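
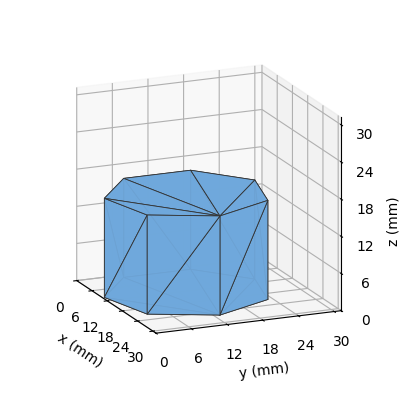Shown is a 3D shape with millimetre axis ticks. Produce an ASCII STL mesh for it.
Reading the render: the shape is a regular 7-sided prism (a cylinder approximated with 7 flat sides), circumscribed radius ≈ 13 mm, height ≈ 16 mm (dimensions read to the nearest mm from the axis ticks). For the STL, each face is triangulated and given an outward normal.

solid part
  facet normal 0.0000 0.0000 -1.0000
    outer loop
      vertex 10.11 25.67 0.00
      vertex 21.11 23.16 0.00
      vertex 26.00 13.00 0.00
    endloop
  endfacet
  facet normal 0.0000 0.0000 -1.0000
    outer loop
      vertex 1.29 18.64 0.00
      vertex 10.11 25.67 0.00
      vertex 26.00 13.00 0.00
    endloop
  endfacet
  facet normal 0.0000 0.0000 -1.0000
    outer loop
      vertex 1.29 7.36 0.00
      vertex 1.29 18.64 0.00
      vertex 26.00 13.00 0.00
    endloop
  endfacet
  facet normal 0.0000 0.0000 -1.0000
    outer loop
      vertex 10.11 0.33 0.00
      vertex 1.29 7.36 0.00
      vertex 26.00 13.00 0.00
    endloop
  endfacet
  facet normal 0.0000 0.0000 -1.0000
    outer loop
      vertex 21.11 2.84 0.00
      vertex 10.11 0.33 0.00
      vertex 26.00 13.00 0.00
    endloop
  endfacet
  facet normal 0.0000 0.0000 1.0000
    outer loop
      vertex 26.00 13.00 16.00
      vertex 21.11 23.16 16.00
      vertex 10.11 25.67 16.00
    endloop
  endfacet
  facet normal 0.0000 0.0000 1.0000
    outer loop
      vertex 26.00 13.00 16.00
      vertex 10.11 25.67 16.00
      vertex 1.29 18.64 16.00
    endloop
  endfacet
  facet normal 0.0000 0.0000 1.0000
    outer loop
      vertex 26.00 13.00 16.00
      vertex 1.29 18.64 16.00
      vertex 1.29 7.36 16.00
    endloop
  endfacet
  facet normal 0.0000 0.0000 1.0000
    outer loop
      vertex 26.00 13.00 16.00
      vertex 1.29 7.36 16.00
      vertex 10.11 0.33 16.00
    endloop
  endfacet
  facet normal 0.0000 0.0000 1.0000
    outer loop
      vertex 26.00 13.00 16.00
      vertex 10.11 0.33 16.00
      vertex 21.11 2.84 16.00
    endloop
  endfacet
  facet normal 0.9011 0.4337 0.0000
    outer loop
      vertex 26.00 13.00 0.00
      vertex 21.11 23.16 0.00
      vertex 21.11 23.16 16.00
    endloop
  endfacet
  facet normal 0.9011 0.4337 0.0000
    outer loop
      vertex 26.00 13.00 0.00
      vertex 21.11 23.16 16.00
      vertex 26.00 13.00 16.00
    endloop
  endfacet
  facet normal 0.2225 0.9749 0.0000
    outer loop
      vertex 21.11 23.16 0.00
      vertex 10.11 25.67 0.00
      vertex 10.11 25.67 16.00
    endloop
  endfacet
  facet normal 0.2225 0.9749 0.0000
    outer loop
      vertex 21.11 23.16 0.00
      vertex 10.11 25.67 16.00
      vertex 21.11 23.16 16.00
    endloop
  endfacet
  facet normal -0.6233 0.7820 0.0000
    outer loop
      vertex 10.11 25.67 0.00
      vertex 1.29 18.64 0.00
      vertex 1.29 18.64 16.00
    endloop
  endfacet
  facet normal -0.6233 0.7820 0.0000
    outer loop
      vertex 10.11 25.67 0.00
      vertex 1.29 18.64 16.00
      vertex 10.11 25.67 16.00
    endloop
  endfacet
  facet normal -1.0000 0.0000 0.0000
    outer loop
      vertex 1.29 18.64 0.00
      vertex 1.29 7.36 0.00
      vertex 1.29 7.36 16.00
    endloop
  endfacet
  facet normal -1.0000 0.0000 0.0000
    outer loop
      vertex 1.29 18.64 0.00
      vertex 1.29 7.36 16.00
      vertex 1.29 18.64 16.00
    endloop
  endfacet
  facet normal -0.6233 -0.7820 0.0000
    outer loop
      vertex 1.29 7.36 0.00
      vertex 10.11 0.33 0.00
      vertex 10.11 0.33 16.00
    endloop
  endfacet
  facet normal -0.6233 -0.7820 0.0000
    outer loop
      vertex 1.29 7.36 0.00
      vertex 10.11 0.33 16.00
      vertex 1.29 7.36 16.00
    endloop
  endfacet
  facet normal 0.2225 -0.9749 0.0000
    outer loop
      vertex 10.11 0.33 0.00
      vertex 21.11 2.84 0.00
      vertex 21.11 2.84 16.00
    endloop
  endfacet
  facet normal 0.2225 -0.9749 0.0000
    outer loop
      vertex 10.11 0.33 0.00
      vertex 21.11 2.84 16.00
      vertex 10.11 0.33 16.00
    endloop
  endfacet
  facet normal 0.9011 -0.4337 0.0000
    outer loop
      vertex 21.11 2.84 0.00
      vertex 26.00 13.00 0.00
      vertex 26.00 13.00 16.00
    endloop
  endfacet
  facet normal 0.9011 -0.4337 0.0000
    outer loop
      vertex 21.11 2.84 0.00
      vertex 26.00 13.00 16.00
      vertex 21.11 2.84 16.00
    endloop
  endfacet
endsolid part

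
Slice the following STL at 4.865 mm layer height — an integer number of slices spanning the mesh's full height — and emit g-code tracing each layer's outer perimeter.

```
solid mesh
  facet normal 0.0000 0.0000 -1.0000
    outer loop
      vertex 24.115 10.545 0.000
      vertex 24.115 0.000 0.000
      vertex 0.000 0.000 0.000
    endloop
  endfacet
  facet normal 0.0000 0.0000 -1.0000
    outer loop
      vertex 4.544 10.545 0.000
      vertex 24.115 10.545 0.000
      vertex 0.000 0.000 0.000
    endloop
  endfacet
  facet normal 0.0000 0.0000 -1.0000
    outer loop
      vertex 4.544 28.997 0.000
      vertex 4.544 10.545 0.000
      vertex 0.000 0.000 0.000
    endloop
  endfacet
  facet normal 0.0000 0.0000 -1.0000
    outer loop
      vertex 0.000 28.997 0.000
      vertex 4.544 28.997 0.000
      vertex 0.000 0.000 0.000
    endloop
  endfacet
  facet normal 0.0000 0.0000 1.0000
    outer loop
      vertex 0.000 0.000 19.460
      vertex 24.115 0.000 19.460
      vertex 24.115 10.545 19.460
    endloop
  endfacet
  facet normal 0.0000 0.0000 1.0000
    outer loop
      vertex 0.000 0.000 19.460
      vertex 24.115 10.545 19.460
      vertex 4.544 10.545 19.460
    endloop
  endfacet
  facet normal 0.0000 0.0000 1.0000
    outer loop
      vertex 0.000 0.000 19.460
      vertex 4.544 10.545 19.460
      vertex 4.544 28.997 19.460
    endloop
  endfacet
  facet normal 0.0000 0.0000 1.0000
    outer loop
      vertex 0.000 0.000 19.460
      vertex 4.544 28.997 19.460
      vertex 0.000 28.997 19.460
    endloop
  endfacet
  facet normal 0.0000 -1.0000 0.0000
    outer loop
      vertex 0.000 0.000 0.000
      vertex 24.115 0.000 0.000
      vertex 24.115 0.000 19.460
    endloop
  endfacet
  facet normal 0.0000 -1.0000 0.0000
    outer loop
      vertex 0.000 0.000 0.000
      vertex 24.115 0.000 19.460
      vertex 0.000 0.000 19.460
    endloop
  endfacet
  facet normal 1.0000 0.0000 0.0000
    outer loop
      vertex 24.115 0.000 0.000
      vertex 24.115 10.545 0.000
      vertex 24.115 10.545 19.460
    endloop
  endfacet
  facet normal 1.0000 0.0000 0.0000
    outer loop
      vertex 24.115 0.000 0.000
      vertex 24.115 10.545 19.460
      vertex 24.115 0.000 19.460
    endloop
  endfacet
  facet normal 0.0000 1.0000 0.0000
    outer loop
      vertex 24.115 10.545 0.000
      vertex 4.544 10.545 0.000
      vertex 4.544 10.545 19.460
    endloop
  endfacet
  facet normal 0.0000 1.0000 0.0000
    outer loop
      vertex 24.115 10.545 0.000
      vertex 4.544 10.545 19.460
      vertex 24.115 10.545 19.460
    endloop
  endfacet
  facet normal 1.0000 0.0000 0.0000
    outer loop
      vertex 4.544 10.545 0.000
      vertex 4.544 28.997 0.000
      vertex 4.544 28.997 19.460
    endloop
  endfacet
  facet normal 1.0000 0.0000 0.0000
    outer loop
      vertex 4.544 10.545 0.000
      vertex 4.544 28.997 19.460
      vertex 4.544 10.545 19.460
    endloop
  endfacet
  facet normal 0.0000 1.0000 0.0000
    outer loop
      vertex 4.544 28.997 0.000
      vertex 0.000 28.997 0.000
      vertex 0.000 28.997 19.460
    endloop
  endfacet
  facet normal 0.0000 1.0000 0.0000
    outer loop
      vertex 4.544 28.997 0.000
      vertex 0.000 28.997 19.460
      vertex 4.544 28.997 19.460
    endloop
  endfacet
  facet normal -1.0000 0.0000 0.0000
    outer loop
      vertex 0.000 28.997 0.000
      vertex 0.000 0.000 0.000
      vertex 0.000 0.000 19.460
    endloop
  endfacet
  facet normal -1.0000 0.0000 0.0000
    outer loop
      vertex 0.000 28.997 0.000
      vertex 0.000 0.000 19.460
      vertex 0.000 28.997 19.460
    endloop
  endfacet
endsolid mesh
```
; perimeter-only toolpath
G21 ; units = mm
G90 ; absolute positioning
G28 ; home
; layer 1
G0 Z4.865
G0 X0.000 Y0.000
G1 X24.115 Y0.000
G1 X24.115 Y10.545
G1 X4.544 Y10.545
G1 X4.544 Y28.997
G1 X0.000 Y28.997
G1 X0.000 Y0.000
; layer 2
G0 Z9.730
G0 X0.000 Y0.000
G1 X24.115 Y0.000
G1 X24.115 Y10.545
G1 X4.544 Y10.545
G1 X4.544 Y28.997
G1 X0.000 Y28.997
G1 X0.000 Y0.000
; layer 3
G0 Z14.595
G0 X0.000 Y0.000
G1 X24.115 Y0.000
G1 X24.115 Y10.545
G1 X4.544 Y10.545
G1 X4.544 Y28.997
G1 X0.000 Y28.997
G1 X0.000 Y0.000
; layer 4
G0 Z19.460
G0 X0.000 Y0.000
G1 X24.115 Y0.000
G1 X24.115 Y10.545
G1 X4.544 Y10.545
G1 X4.544 Y28.997
G1 X0.000 Y28.997
G1 X0.000 Y0.000
M2 ; end

The solid is an L-shaped prism: outer 24.1 × 29 mm, arm thicknesses ≈ 10.5 mm (horizontal) and 4.54 mm (vertical), extruded 19.5 mm in z. Slicing at Δz = 4.865 mm — 4 equal slices spanning the solid's height, so layer i sits at z = i·h/4 — gives 4 non-empty perimeters. Each is a 6-segment closed polygon; G0 lifts to the layer z and rapids to the start vertex, then G1 traces the edges.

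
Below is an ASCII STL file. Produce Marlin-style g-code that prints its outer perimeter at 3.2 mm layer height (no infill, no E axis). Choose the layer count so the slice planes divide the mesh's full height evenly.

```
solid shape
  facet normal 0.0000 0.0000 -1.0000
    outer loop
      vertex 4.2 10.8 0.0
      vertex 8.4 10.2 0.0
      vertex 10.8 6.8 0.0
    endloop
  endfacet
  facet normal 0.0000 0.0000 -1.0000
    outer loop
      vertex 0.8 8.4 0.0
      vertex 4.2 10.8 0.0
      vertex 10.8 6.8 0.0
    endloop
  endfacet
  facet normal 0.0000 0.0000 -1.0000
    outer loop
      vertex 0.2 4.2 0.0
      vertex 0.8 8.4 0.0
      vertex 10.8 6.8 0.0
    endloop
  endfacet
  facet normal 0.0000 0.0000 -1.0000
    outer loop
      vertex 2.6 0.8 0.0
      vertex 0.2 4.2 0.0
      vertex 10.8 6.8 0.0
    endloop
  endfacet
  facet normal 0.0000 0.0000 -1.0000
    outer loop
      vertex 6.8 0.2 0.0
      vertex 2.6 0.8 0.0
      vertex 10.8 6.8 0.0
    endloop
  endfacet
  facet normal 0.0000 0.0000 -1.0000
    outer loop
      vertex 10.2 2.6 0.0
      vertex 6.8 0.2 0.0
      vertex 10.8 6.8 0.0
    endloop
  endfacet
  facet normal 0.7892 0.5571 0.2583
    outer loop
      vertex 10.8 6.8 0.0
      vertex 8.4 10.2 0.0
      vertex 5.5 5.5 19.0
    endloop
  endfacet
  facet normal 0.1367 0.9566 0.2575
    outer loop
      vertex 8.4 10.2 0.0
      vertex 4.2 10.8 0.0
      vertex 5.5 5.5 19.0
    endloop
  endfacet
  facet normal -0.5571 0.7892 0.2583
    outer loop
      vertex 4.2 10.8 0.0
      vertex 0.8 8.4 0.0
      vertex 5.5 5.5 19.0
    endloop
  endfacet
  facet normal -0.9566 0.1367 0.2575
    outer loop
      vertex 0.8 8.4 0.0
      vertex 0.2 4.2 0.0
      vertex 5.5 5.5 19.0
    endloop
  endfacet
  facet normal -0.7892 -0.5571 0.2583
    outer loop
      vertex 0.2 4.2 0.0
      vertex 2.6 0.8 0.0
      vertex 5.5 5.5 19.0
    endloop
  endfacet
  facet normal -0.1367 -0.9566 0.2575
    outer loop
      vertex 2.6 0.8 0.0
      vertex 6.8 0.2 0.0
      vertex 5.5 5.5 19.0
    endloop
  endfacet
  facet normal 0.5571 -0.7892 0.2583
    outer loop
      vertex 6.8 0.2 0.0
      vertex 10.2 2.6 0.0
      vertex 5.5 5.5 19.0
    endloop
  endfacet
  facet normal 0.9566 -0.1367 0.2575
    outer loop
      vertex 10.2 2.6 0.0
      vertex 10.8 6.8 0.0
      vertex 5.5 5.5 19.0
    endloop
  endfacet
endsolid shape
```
; perimeter-only toolpath
G21 ; units = mm
G90 ; absolute positioning
G28 ; home
; layer 1
G0 Z3.2
G0 X9.9 Y6.6
G1 X7.9 Y9.4
G1 X4.4 Y9.9
G1 X1.6 Y7.9
G1 X1.1 Y4.4
G1 X3.1 Y1.6
G1 X6.6 Y1.1
G1 X9.4 Y3.1
G1 X9.9 Y6.6
; layer 2
G0 Z6.3
G0 X9.0 Y6.4
G1 X7.4 Y8.6
G1 X4.6 Y9.0
G1 X2.4 Y7.4
G1 X2.0 Y4.6
G1 X3.6 Y2.4
G1 X6.4 Y2.0
G1 X8.6 Y3.6
G1 X9.0 Y6.4
; layer 3
G0 Z9.5
G0 X8.2 Y6.2
G1 X7.0 Y7.8
G1 X4.8 Y8.2
G1 X3.1 Y7.0
G1 X2.9 Y4.8
G1 X4.0 Y3.1
G1 X6.2 Y2.9
G1 X7.8 Y4.0
G1 X8.2 Y6.2
; layer 4
G0 Z12.7
G0 X7.3 Y5.9
G1 X6.5 Y7.1
G1 X5.1 Y7.3
G1 X3.9 Y6.5
G1 X3.7 Y5.1
G1 X4.5 Y3.9
G1 X5.9 Y3.7
G1 X7.1 Y4.5
G1 X7.3 Y5.9
; layer 5
G0 Z15.8
G0 X6.4 Y5.7
G1 X6.0 Y6.3
G1 X5.3 Y6.4
G1 X4.7 Y6.0
G1 X4.6 Y5.3
G1 X5.0 Y4.7
G1 X5.7 Y4.6
G1 X6.3 Y5.0
G1 X6.4 Y5.7
M2 ; end

The solid is a regular 8-sided pyramid, base circumscribed radius ≈ 5.5 mm, apex at z ≈ 19 mm. Slicing at Δz = 3.2 mm — 6 equal slices spanning the solid's height, so layer i sits at z = i·h/6 — gives 5 non-empty perimeters. Each is a 8-segment closed polygon; G0 lifts to the layer z and rapids to the start vertex, then G1 traces the edges. The cross-section shrinks linearly with z (the slice at the apex is degenerate and omitted).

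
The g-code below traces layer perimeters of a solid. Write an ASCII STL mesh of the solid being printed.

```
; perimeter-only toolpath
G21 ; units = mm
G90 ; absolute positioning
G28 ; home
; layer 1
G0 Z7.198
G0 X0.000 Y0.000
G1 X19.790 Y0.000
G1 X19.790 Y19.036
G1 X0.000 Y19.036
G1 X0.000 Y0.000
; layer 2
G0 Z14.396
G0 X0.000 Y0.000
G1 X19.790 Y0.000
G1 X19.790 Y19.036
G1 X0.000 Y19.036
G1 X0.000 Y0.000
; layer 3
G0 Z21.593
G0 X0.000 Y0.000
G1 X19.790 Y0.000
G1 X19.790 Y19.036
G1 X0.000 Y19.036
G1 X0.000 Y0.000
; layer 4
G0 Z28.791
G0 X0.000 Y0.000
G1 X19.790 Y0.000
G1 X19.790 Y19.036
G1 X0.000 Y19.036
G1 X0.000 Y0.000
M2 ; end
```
solid part
  facet normal 0.0000 0.0000 -1.0000
    outer loop
      vertex 19.790 19.036 0.000
      vertex 19.790 0.000 0.000
      vertex 0.000 0.000 0.000
    endloop
  endfacet
  facet normal 0.0000 0.0000 -1.0000
    outer loop
      vertex 0.000 19.036 0.000
      vertex 19.790 19.036 0.000
      vertex 0.000 0.000 0.000
    endloop
  endfacet
  facet normal 0.0000 0.0000 1.0000
    outer loop
      vertex 0.000 0.000 28.791
      vertex 19.790 0.000 28.791
      vertex 19.790 19.036 28.791
    endloop
  endfacet
  facet normal 0.0000 0.0000 1.0000
    outer loop
      vertex 0.000 0.000 28.791
      vertex 19.790 19.036 28.791
      vertex 0.000 19.036 28.791
    endloop
  endfacet
  facet normal 0.0000 -1.0000 0.0000
    outer loop
      vertex 0.000 0.000 0.000
      vertex 19.790 0.000 0.000
      vertex 19.790 0.000 28.791
    endloop
  endfacet
  facet normal 0.0000 -1.0000 0.0000
    outer loop
      vertex 0.000 0.000 0.000
      vertex 19.790 0.000 28.791
      vertex 0.000 0.000 28.791
    endloop
  endfacet
  facet normal 0.0000 1.0000 0.0000
    outer loop
      vertex 19.790 19.036 28.791
      vertex 19.790 19.036 0.000
      vertex 0.000 19.036 0.000
    endloop
  endfacet
  facet normal 0.0000 1.0000 0.0000
    outer loop
      vertex 0.000 19.036 28.791
      vertex 19.790 19.036 28.791
      vertex 0.000 19.036 0.000
    endloop
  endfacet
  facet normal -1.0000 0.0000 0.0000
    outer loop
      vertex 0.000 19.036 28.791
      vertex 0.000 19.036 0.000
      vertex 0.000 0.000 0.000
    endloop
  endfacet
  facet normal -1.0000 0.0000 0.0000
    outer loop
      vertex 0.000 0.000 28.791
      vertex 0.000 19.036 28.791
      vertex 0.000 0.000 0.000
    endloop
  endfacet
  facet normal 1.0000 0.0000 0.0000
    outer loop
      vertex 19.790 0.000 0.000
      vertex 19.790 19.036 0.000
      vertex 19.790 19.036 28.791
    endloop
  endfacet
  facet normal 1.0000 0.0000 0.0000
    outer loop
      vertex 19.790 0.000 0.000
      vertex 19.790 19.036 28.791
      vertex 19.790 0.000 28.791
    endloop
  endfacet
endsolid part

The G0 Z moves step by Δz≈7.198 mm. Every layer's G1 loop is the same polygon, so the solid is a straight extrusion of it from z=0 to z≈28.8. Closing with flat bottom and top caps and triangulating gives 12 facets — a rectangular box, roughly 19.8 × 19 mm footprint and 28.8 mm tall.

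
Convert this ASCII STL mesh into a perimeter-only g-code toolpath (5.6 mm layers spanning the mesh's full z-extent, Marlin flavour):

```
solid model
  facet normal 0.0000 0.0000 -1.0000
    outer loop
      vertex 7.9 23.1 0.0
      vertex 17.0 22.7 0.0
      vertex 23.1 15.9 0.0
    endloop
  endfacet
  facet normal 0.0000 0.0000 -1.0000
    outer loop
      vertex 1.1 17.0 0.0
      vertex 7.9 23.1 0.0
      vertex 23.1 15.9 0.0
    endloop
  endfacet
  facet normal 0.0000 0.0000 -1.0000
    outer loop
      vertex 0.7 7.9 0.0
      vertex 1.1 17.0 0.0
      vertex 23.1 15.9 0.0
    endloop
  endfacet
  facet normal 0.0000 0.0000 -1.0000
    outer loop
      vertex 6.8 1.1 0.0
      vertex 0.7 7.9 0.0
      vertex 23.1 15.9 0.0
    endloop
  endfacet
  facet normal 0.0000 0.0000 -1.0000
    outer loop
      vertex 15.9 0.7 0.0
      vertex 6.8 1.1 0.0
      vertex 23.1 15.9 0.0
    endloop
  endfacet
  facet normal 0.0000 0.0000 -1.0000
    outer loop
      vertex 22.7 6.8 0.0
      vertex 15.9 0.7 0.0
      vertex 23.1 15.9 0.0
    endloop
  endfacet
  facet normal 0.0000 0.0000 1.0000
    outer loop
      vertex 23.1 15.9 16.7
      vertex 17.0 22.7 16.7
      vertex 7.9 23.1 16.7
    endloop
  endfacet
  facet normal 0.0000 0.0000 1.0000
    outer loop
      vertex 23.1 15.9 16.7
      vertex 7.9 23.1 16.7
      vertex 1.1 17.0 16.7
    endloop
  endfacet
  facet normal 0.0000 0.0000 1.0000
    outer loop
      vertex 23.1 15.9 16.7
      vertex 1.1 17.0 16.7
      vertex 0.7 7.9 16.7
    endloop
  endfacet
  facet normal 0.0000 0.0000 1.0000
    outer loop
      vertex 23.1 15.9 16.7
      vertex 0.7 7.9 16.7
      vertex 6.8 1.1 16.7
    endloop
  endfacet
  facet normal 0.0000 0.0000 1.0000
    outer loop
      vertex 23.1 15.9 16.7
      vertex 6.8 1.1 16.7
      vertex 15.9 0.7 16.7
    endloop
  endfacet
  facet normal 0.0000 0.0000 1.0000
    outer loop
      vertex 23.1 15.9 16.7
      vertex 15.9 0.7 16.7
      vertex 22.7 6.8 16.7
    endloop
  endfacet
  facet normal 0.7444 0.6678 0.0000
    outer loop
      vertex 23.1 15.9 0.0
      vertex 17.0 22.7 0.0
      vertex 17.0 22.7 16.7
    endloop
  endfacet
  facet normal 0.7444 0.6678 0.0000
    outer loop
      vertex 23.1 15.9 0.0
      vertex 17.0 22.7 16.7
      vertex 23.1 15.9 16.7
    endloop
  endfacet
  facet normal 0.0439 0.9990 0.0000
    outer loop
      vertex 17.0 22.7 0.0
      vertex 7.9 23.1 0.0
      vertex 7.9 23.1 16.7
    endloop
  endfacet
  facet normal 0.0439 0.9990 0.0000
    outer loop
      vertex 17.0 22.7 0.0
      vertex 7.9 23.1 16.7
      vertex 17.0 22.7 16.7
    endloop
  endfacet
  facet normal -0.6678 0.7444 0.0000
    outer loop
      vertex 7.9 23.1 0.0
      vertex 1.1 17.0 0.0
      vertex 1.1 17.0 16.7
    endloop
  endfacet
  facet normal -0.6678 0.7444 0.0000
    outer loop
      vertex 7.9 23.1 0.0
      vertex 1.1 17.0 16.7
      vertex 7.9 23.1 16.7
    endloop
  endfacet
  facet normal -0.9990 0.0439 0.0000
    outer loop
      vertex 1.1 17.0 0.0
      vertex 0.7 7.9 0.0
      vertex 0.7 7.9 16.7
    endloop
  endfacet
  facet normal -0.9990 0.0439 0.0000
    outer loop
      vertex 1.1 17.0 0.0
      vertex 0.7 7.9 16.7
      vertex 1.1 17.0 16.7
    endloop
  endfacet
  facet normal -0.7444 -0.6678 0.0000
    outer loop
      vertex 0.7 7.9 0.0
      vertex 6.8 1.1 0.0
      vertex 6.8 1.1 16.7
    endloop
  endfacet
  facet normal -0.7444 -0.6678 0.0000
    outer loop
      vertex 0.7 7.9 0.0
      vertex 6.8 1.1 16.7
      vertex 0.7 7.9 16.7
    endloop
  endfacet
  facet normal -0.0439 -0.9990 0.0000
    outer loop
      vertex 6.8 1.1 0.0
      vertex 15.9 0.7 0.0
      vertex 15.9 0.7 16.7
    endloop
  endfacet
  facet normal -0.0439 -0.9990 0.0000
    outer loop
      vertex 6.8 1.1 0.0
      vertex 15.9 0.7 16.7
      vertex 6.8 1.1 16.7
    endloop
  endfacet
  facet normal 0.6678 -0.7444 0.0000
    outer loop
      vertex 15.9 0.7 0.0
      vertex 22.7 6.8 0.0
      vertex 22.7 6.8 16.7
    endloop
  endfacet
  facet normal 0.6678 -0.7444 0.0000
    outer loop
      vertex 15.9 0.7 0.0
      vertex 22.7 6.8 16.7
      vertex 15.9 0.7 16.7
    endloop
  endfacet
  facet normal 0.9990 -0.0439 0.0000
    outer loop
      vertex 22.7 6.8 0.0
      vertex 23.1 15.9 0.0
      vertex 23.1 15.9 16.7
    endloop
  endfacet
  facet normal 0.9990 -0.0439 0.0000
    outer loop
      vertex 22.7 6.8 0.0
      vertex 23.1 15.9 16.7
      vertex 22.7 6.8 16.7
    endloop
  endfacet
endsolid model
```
; perimeter-only toolpath
G21 ; units = mm
G90 ; absolute positioning
G28 ; home
; layer 1
G0 Z5.6
G0 X23.1 Y15.9
G1 X17.0 Y22.7
G1 X7.9 Y23.1
G1 X1.1 Y17.0
G1 X0.7 Y7.9
G1 X6.8 Y1.1
G1 X15.9 Y0.7
G1 X22.7 Y6.8
G1 X23.1 Y15.9
; layer 2
G0 Z11.1
G0 X23.1 Y15.9
G1 X17.0 Y22.7
G1 X7.9 Y23.1
G1 X1.1 Y17.0
G1 X0.7 Y7.9
G1 X6.8 Y1.1
G1 X15.9 Y0.7
G1 X22.7 Y6.8
G1 X23.1 Y15.9
; layer 3
G0 Z16.7
G0 X23.1 Y15.9
G1 X17.0 Y22.7
G1 X7.9 Y23.1
G1 X1.1 Y17.0
G1 X0.7 Y7.9
G1 X6.8 Y1.1
G1 X15.9 Y0.7
G1 X22.7 Y6.8
G1 X23.1 Y15.9
M2 ; end

The solid is a regular 8-sided prism (a cylinder approximated with 8 flat sides), circumscribed radius ≈ 11.9 mm, height ≈ 16.7 mm. Slicing at Δz = 5.6 mm — 3 equal slices spanning the solid's height, so layer i sits at z = i·h/3 — gives 3 non-empty perimeters. Each is a 8-segment closed polygon; G0 lifts to the layer z and rapids to the start vertex, then G1 traces the edges.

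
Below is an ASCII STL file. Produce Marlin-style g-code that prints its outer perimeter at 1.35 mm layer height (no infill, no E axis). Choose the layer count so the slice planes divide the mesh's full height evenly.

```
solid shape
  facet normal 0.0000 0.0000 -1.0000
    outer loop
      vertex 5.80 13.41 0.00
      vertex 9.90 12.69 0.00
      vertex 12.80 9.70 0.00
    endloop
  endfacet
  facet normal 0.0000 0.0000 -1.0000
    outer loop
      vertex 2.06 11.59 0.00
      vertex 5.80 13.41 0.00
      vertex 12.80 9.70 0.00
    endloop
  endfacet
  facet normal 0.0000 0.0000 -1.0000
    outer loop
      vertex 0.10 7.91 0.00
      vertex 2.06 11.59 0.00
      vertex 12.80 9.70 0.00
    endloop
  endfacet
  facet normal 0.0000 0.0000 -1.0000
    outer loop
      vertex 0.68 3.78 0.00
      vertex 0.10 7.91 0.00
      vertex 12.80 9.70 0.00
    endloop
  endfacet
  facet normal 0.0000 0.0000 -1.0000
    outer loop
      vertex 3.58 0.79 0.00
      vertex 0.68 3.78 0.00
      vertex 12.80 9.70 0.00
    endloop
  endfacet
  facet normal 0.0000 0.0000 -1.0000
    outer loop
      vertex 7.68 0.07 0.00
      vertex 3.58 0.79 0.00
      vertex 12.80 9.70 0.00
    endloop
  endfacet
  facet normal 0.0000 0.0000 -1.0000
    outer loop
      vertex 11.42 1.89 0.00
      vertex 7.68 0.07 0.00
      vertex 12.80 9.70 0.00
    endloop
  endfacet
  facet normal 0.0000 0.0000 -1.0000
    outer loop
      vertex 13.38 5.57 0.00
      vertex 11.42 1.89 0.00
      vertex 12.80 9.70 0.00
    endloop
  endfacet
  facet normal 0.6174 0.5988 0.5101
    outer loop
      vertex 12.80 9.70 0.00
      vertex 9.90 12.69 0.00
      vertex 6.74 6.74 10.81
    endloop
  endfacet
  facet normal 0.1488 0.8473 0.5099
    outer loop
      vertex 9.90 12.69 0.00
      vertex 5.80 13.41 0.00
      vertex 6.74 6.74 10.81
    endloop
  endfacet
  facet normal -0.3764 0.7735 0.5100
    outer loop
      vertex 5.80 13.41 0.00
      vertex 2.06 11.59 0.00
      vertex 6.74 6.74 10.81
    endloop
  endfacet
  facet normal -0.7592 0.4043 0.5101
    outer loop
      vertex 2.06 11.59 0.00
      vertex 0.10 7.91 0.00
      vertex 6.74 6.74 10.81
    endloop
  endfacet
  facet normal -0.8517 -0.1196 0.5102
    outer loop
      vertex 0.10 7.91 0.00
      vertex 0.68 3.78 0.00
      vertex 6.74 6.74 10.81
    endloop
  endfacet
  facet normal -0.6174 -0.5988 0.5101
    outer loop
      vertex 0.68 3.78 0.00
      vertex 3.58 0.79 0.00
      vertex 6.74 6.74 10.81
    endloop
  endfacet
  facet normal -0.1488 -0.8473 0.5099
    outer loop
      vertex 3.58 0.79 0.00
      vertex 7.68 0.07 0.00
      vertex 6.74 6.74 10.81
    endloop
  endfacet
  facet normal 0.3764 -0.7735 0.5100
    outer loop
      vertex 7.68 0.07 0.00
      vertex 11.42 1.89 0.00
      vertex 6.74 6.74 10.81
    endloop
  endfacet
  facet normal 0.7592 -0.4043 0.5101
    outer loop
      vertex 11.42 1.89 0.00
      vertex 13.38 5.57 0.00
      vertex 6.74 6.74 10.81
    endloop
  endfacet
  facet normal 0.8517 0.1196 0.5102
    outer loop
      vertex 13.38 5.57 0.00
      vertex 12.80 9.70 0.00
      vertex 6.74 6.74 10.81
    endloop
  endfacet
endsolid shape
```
; perimeter-only toolpath
G21 ; units = mm
G90 ; absolute positioning
G28 ; home
; layer 1
G0 Z1.35
G0 X12.04 Y9.33
G1 X9.50 Y11.95
G1 X5.92 Y12.58
G1 X2.65 Y10.98
G1 X0.93 Y7.76
G1 X1.44 Y4.15
G1 X3.98 Y1.53
G1 X7.56 Y0.90
G1 X10.83 Y2.50
G1 X12.55 Y5.72
G1 X12.04 Y9.33
; layer 2
G0 Z2.70
G0 X11.29 Y8.96
G1 X9.11 Y11.20
G1 X6.04 Y11.74
G1 X3.23 Y10.38
G1 X1.76 Y7.62
G1 X2.20 Y4.52
G1 X4.37 Y2.28
G1 X7.45 Y1.74
G1 X10.25 Y3.10
G1 X11.72 Y5.86
G1 X11.29 Y8.96
; layer 3
G0 Z4.05
G0 X10.53 Y8.59
G1 X8.71 Y10.46
G1 X6.15 Y10.91
G1 X3.81 Y9.77
G1 X2.59 Y7.47
G1 X2.95 Y4.89
G1 X4.76 Y3.02
G1 X7.33 Y2.57
G1 X9.66 Y3.71
G1 X10.89 Y6.01
G1 X10.53 Y8.59
; layer 4
G0 Z5.41
G0 X9.77 Y8.22
G1 X8.32 Y9.71
G1 X6.27 Y10.07
G1 X4.40 Y9.16
G1 X3.42 Y7.33
G1 X3.71 Y5.26
G1 X5.16 Y3.77
G1 X7.21 Y3.41
G1 X9.08 Y4.32
G1 X10.06 Y6.16
G1 X9.77 Y8.22
; layer 5
G0 Z6.76
G0 X9.01 Y7.85
G1 X7.93 Y8.97
G1 X6.39 Y9.24
G1 X4.99 Y8.56
G1 X4.25 Y7.18
G1 X4.47 Y5.63
G1 X5.56 Y4.51
G1 X7.09 Y4.24
G1 X8.50 Y4.92
G1 X9.23 Y6.30
G1 X9.01 Y7.85
; layer 6
G0 Z8.11
G0 X8.25 Y7.48
G1 X7.53 Y8.23
G1 X6.50 Y8.41
G1 X5.57 Y7.95
G1 X5.08 Y7.03
G1 X5.22 Y6.00
G1 X5.95 Y5.25
G1 X6.97 Y5.07
G1 X7.91 Y5.53
G1 X8.40 Y6.45
G1 X8.25 Y7.48
; layer 7
G0 Z9.46
G0 X7.50 Y7.11
G1 X7.13 Y7.48
G1 X6.62 Y7.57
G1 X6.16 Y7.35
G1 X5.91 Y6.89
G1 X5.98 Y6.37
G1 X6.34 Y6.00
G1 X6.86 Y5.91
G1 X7.33 Y6.13
G1 X7.57 Y6.59
G1 X7.50 Y7.11
M2 ; end

The solid is a regular 10-sided pyramid, base circumscribed radius ≈ 6.74 mm, apex at z ≈ 10.8 mm. Slicing at Δz = 1.35 mm — 8 equal slices spanning the solid's height, so layer i sits at z = i·h/8 — gives 7 non-empty perimeters. Each is a 10-segment closed polygon; G0 lifts to the layer z and rapids to the start vertex, then G1 traces the edges. The cross-section shrinks linearly with z (the slice at the apex is degenerate and omitted).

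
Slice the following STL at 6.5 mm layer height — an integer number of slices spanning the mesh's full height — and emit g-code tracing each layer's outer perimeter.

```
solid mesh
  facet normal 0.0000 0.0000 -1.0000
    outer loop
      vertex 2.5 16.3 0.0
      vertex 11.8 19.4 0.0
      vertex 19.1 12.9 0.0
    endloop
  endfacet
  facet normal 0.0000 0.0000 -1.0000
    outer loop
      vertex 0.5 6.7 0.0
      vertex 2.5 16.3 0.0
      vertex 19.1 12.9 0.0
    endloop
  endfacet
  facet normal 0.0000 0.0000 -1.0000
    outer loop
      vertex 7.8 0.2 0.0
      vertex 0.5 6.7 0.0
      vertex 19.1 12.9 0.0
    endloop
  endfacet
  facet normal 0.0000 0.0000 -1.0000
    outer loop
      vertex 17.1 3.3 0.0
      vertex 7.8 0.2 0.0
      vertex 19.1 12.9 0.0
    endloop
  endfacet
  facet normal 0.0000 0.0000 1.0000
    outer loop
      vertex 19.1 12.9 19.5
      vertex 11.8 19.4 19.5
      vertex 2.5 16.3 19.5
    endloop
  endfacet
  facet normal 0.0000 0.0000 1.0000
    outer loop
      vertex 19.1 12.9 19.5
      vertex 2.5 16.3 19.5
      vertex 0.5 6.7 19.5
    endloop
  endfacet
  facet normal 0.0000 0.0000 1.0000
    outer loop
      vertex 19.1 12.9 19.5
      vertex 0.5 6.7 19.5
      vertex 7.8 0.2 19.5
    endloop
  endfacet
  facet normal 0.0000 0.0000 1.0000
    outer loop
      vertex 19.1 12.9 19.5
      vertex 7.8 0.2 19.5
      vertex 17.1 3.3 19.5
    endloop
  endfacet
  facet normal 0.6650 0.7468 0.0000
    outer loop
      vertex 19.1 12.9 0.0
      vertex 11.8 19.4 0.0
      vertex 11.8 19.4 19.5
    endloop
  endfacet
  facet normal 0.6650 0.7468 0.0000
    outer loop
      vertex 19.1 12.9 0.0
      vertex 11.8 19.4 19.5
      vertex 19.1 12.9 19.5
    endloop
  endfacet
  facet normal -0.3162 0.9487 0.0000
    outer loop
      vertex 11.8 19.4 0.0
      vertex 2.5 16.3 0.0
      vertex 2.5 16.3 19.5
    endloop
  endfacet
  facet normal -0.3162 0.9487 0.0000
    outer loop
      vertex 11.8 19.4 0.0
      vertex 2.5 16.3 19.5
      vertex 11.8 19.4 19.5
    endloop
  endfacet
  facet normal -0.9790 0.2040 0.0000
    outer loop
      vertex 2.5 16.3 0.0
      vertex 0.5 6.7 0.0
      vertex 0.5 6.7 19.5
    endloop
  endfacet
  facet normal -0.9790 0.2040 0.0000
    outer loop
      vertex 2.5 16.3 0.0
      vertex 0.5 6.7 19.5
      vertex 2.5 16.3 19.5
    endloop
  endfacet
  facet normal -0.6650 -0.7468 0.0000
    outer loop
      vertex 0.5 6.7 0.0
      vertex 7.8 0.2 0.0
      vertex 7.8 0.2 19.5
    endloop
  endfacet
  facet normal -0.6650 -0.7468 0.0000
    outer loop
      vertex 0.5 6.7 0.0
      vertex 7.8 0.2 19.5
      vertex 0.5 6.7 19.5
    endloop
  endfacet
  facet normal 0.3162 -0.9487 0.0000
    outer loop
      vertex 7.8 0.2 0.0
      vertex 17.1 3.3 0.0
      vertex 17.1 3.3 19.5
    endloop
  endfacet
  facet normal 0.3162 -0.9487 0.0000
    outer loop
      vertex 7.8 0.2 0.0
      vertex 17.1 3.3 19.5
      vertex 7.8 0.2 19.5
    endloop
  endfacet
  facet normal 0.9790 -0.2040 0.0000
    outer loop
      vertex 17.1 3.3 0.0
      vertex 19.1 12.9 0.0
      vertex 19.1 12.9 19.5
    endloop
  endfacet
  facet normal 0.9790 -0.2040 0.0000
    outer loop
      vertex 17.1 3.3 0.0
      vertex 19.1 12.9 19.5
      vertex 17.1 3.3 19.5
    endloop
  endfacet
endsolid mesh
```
; perimeter-only toolpath
G21 ; units = mm
G90 ; absolute positioning
G28 ; home
; layer 1
G0 Z6.5
G0 X19.1 Y12.9
G1 X11.8 Y19.4
G1 X2.5 Y16.3
G1 X0.5 Y6.7
G1 X7.8 Y0.2
G1 X17.1 Y3.3
G1 X19.1 Y12.9
; layer 2
G0 Z13.0
G0 X19.1 Y12.9
G1 X11.8 Y19.4
G1 X2.5 Y16.3
G1 X0.5 Y6.7
G1 X7.8 Y0.2
G1 X17.1 Y3.3
G1 X19.1 Y12.9
; layer 3
G0 Z19.5
G0 X19.1 Y12.9
G1 X11.8 Y19.4
G1 X2.5 Y16.3
G1 X0.5 Y6.7
G1 X7.8 Y0.2
G1 X17.1 Y3.3
G1 X19.1 Y12.9
M2 ; end

The solid is a regular 6-sided prism (a cylinder approximated with 6 flat sides), circumscribed radius ≈ 9.8 mm, height ≈ 19.5 mm. Slicing at Δz = 6.5 mm — 3 equal slices spanning the solid's height, so layer i sits at z = i·h/3 — gives 3 non-empty perimeters. Each is a 6-segment closed polygon; G0 lifts to the layer z and rapids to the start vertex, then G1 traces the edges.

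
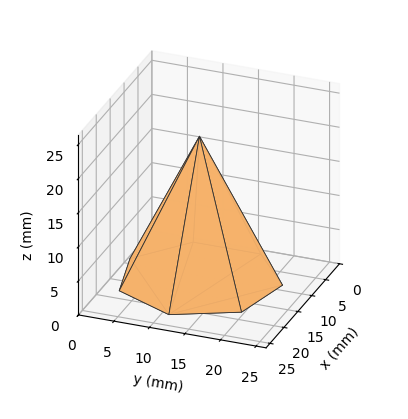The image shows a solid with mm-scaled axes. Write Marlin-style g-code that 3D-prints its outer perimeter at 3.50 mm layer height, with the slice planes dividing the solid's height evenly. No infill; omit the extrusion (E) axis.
Reading the render: the shape is a regular 7-sided pyramid, base circumscribed radius ≈ 11 mm, apex at z ≈ 21 mm (dimensions read to the nearest mm from the axis ticks). For the g-code, the solid's height is divided into equal slices at the stated Δz and each level perimeter traced with G1 moves after a G0 lift.

; perimeter-only toolpath
G21 ; units = mm
G90 ; absolute positioning
G28 ; home
; layer 1
G0 Z3.50
G0 X20.17 Y11.00
G1 X16.72 Y18.17
G1 X8.96 Y19.93
G1 X2.74 Y14.98
G1 X2.74 Y7.03
G1 X8.96 Y2.07
G1 X16.72 Y3.83
G1 X20.17 Y11.00
; layer 2
G0 Z7.00
G0 X18.33 Y11.00
G1 X15.57 Y16.73
G1 X9.37 Y18.15
G1 X4.39 Y14.18
G1 X4.39 Y7.82
G1 X9.37 Y3.85
G1 X15.57 Y5.27
G1 X18.33 Y11.00
; layer 3
G0 Z10.50
G0 X16.50 Y11.00
G1 X14.43 Y15.30
G1 X9.78 Y16.36
G1 X6.04 Y13.38
G1 X6.04 Y8.62
G1 X9.78 Y5.64
G1 X14.43 Y6.70
G1 X16.50 Y11.00
; layer 4
G0 Z14.00
G0 X14.67 Y11.00
G1 X13.29 Y13.87
G1 X10.18 Y14.57
G1 X7.70 Y12.59
G1 X7.70 Y9.41
G1 X10.18 Y7.43
G1 X13.29 Y8.13
G1 X14.67 Y11.00
; layer 5
G0 Z17.50
G0 X12.83 Y11.00
G1 X12.14 Y12.43
G1 X10.59 Y12.79
G1 X9.35 Y11.79
G1 X9.35 Y10.21
G1 X10.59 Y9.21
G1 X12.14 Y9.57
G1 X12.83 Y11.00
M2 ; end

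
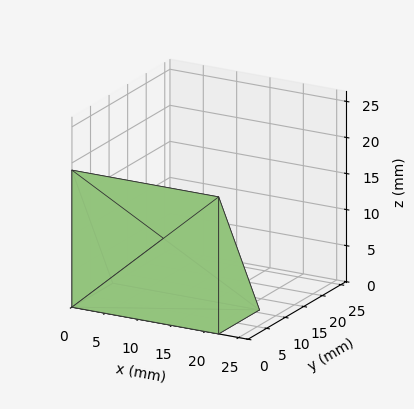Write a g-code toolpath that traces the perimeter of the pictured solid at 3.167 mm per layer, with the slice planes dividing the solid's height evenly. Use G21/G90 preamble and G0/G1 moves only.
Reading the render: the shape is a wedge (ramp): 22 × 11 mm base, rising to 19 mm along the y=0 edge and sloping linearly to z=0 at y=11 (dimensions read to the nearest mm from the axis ticks). For the g-code, the solid's height is divided into equal slices at the stated Δz and each level perimeter traced with G1 moves after a G0 lift.

; perimeter-only toolpath
G21 ; units = mm
G90 ; absolute positioning
G28 ; home
; layer 1
G0 Z3.167
G0 X0.000 Y0.000
G1 X22.000 Y0.000
G1 X22.000 Y9.167
G1 X0.000 Y9.167
G1 X0.000 Y0.000
; layer 2
G0 Z6.333
G0 X0.000 Y0.000
G1 X22.000 Y0.000
G1 X22.000 Y7.333
G1 X0.000 Y7.333
G1 X0.000 Y0.000
; layer 3
G0 Z9.500
G0 X0.000 Y0.000
G1 X22.000 Y0.000
G1 X22.000 Y5.500
G1 X0.000 Y5.500
G1 X0.000 Y0.000
; layer 4
G0 Z12.667
G0 X0.000 Y0.000
G1 X22.000 Y0.000
G1 X22.000 Y3.667
G1 X0.000 Y3.667
G1 X0.000 Y0.000
; layer 5
G0 Z15.833
G0 X0.000 Y0.000
G1 X22.000 Y0.000
G1 X22.000 Y1.833
G1 X0.000 Y1.833
G1 X0.000 Y0.000
M2 ; end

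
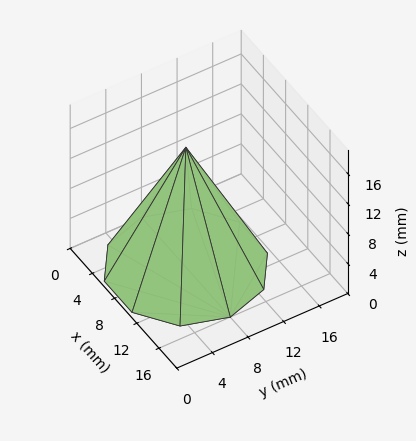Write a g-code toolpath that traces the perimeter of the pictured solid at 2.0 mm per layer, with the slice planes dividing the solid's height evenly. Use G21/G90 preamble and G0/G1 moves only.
Reading the render: the shape is a regular 10-sided pyramid, base circumscribed radius ≈ 8 mm, apex at z ≈ 16 mm (dimensions read to the nearest mm from the axis ticks). For the g-code, the solid's height is divided into equal slices at the stated Δz and each level perimeter traced with G1 moves after a G0 lift.

; perimeter-only toolpath
G21 ; units = mm
G90 ; absolute positioning
G28 ; home
; layer 1
G0 Z2.0
G0 X15.0 Y8.0
G1 X13.7 Y12.1
G1 X10.2 Y14.7
G1 X5.8 Y14.7
G1 X2.3 Y12.1
G1 X1.0 Y8.0
G1 X2.3 Y3.9
G1 X5.8 Y1.4
G1 X10.2 Y1.4
G1 X13.7 Y3.9
G1 X15.0 Y8.0
; layer 2
G0 Z4.0
G0 X14.0 Y8.0
G1 X12.9 Y11.5
G1 X9.9 Y13.7
G1 X6.1 Y13.7
G1 X3.1 Y11.5
G1 X2.0 Y8.0
G1 X3.1 Y4.5
G1 X6.1 Y2.3
G1 X9.9 Y2.3
G1 X12.9 Y4.5
G1 X14.0 Y8.0
; layer 3
G0 Z6.0
G0 X13.0 Y8.0
G1 X12.1 Y10.9
G1 X9.6 Y12.8
G1 X6.4 Y12.8
G1 X3.9 Y10.9
G1 X3.0 Y8.0
G1 X3.9 Y5.1
G1 X6.4 Y3.2
G1 X9.6 Y3.2
G1 X12.1 Y5.1
G1 X13.0 Y8.0
; layer 4
G0 Z8.0
G0 X12.0 Y8.0
G1 X11.2 Y10.3
G1 X9.2 Y11.8
G1 X6.8 Y11.8
G1 X4.8 Y10.3
G1 X4.0 Y8.0
G1 X4.8 Y5.7
G1 X6.8 Y4.2
G1 X9.2 Y4.2
G1 X11.2 Y5.7
G1 X12.0 Y8.0
; layer 5
G0 Z10.0
G0 X11.0 Y8.0
G1 X10.4 Y9.8
G1 X8.9 Y10.8
G1 X7.1 Y10.8
G1 X5.6 Y9.8
G1 X5.0 Y8.0
G1 X5.6 Y6.2
G1 X7.1 Y5.2
G1 X8.9 Y5.2
G1 X10.4 Y6.2
G1 X11.0 Y8.0
; layer 6
G0 Z12.0
G0 X10.0 Y8.0
G1 X9.6 Y9.2
G1 X8.6 Y9.9
G1 X7.4 Y9.9
G1 X6.4 Y9.2
G1 X6.0 Y8.0
G1 X6.4 Y6.8
G1 X7.4 Y6.1
G1 X8.6 Y6.1
G1 X9.6 Y6.8
G1 X10.0 Y8.0
; layer 7
G0 Z14.0
G0 X9.0 Y8.0
G1 X8.8 Y8.6
G1 X8.3 Y8.9
G1 X7.7 Y8.9
G1 X7.2 Y8.6
G1 X7.0 Y8.0
G1 X7.2 Y7.4
G1 X7.7 Y7.0
G1 X8.3 Y7.0
G1 X8.8 Y7.4
G1 X9.0 Y8.0
M2 ; end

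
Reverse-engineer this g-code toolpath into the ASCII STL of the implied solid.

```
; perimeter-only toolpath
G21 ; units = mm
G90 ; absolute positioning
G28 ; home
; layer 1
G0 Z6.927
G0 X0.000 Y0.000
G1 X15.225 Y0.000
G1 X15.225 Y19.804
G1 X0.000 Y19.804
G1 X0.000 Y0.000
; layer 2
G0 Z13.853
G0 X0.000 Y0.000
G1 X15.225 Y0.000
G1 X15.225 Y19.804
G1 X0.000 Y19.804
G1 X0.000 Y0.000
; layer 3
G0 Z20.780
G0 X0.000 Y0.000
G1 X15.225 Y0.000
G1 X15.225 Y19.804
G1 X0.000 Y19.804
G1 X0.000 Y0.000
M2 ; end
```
solid part
  facet normal 0.0000 0.0000 -1.0000
    outer loop
      vertex 15.225 19.804 0.000
      vertex 15.225 0.000 0.000
      vertex 0.000 0.000 0.000
    endloop
  endfacet
  facet normal 0.0000 0.0000 -1.0000
    outer loop
      vertex 0.000 19.804 0.000
      vertex 15.225 19.804 0.000
      vertex 0.000 0.000 0.000
    endloop
  endfacet
  facet normal 0.0000 0.0000 1.0000
    outer loop
      vertex 0.000 0.000 20.780
      vertex 15.225 0.000 20.780
      vertex 15.225 19.804 20.780
    endloop
  endfacet
  facet normal 0.0000 0.0000 1.0000
    outer loop
      vertex 0.000 0.000 20.780
      vertex 15.225 19.804 20.780
      vertex 0.000 19.804 20.780
    endloop
  endfacet
  facet normal 0.0000 -1.0000 0.0000
    outer loop
      vertex 0.000 0.000 0.000
      vertex 15.225 0.000 0.000
      vertex 15.225 0.000 20.780
    endloop
  endfacet
  facet normal 0.0000 -1.0000 0.0000
    outer loop
      vertex 0.000 0.000 0.000
      vertex 15.225 0.000 20.780
      vertex 0.000 0.000 20.780
    endloop
  endfacet
  facet normal 0.0000 1.0000 0.0000
    outer loop
      vertex 15.225 19.804 20.780
      vertex 15.225 19.804 0.000
      vertex 0.000 19.804 0.000
    endloop
  endfacet
  facet normal 0.0000 1.0000 0.0000
    outer loop
      vertex 0.000 19.804 20.780
      vertex 15.225 19.804 20.780
      vertex 0.000 19.804 0.000
    endloop
  endfacet
  facet normal -1.0000 0.0000 0.0000
    outer loop
      vertex 0.000 19.804 20.780
      vertex 0.000 19.804 0.000
      vertex 0.000 0.000 0.000
    endloop
  endfacet
  facet normal -1.0000 0.0000 0.0000
    outer loop
      vertex 0.000 0.000 20.780
      vertex 0.000 19.804 20.780
      vertex 0.000 0.000 0.000
    endloop
  endfacet
  facet normal 1.0000 0.0000 0.0000
    outer loop
      vertex 15.225 0.000 0.000
      vertex 15.225 19.804 0.000
      vertex 15.225 19.804 20.780
    endloop
  endfacet
  facet normal 1.0000 0.0000 0.0000
    outer loop
      vertex 15.225 0.000 0.000
      vertex 15.225 19.804 20.780
      vertex 15.225 0.000 20.780
    endloop
  endfacet
endsolid part

The G0 Z moves step by Δz≈6.927 mm. Every layer's G1 loop is the same polygon, so the solid is a straight extrusion of it from z=0 to z≈20.8. Closing with flat bottom and top caps and triangulating gives 12 facets — a rectangular box, roughly 15.2 × 19.8 mm footprint and 20.8 mm tall.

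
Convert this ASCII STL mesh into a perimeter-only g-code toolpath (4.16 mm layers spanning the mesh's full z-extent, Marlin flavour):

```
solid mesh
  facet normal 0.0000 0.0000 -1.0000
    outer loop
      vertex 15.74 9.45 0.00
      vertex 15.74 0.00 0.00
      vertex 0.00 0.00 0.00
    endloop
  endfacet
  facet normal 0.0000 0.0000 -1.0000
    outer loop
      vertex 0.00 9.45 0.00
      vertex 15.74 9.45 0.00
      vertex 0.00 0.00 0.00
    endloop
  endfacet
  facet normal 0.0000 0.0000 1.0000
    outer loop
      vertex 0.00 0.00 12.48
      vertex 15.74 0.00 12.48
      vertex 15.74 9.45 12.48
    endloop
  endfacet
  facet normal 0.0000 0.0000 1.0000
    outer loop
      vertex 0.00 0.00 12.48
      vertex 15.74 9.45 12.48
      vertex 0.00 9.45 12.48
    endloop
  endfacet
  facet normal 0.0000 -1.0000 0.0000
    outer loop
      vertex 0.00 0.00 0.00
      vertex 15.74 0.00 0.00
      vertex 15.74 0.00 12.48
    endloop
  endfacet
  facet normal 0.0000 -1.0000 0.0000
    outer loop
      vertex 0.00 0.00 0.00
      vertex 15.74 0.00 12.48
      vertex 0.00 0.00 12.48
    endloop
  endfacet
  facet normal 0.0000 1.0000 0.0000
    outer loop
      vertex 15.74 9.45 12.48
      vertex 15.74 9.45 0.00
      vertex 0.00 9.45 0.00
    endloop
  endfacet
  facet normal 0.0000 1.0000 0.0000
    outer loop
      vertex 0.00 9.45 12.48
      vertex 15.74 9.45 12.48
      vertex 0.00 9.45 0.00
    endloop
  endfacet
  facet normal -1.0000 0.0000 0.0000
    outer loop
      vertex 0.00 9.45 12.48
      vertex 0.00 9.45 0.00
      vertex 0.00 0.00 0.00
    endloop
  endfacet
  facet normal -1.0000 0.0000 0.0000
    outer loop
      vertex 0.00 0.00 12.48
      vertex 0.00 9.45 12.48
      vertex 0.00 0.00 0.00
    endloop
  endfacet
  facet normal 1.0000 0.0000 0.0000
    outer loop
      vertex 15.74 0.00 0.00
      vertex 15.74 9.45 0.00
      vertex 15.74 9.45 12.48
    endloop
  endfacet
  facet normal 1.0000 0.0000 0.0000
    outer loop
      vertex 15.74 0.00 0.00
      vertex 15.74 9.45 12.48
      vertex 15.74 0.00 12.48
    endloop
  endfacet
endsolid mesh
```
; perimeter-only toolpath
G21 ; units = mm
G90 ; absolute positioning
G28 ; home
; layer 1
G0 Z4.16
G0 X0.00 Y0.00
G1 X15.74 Y0.00
G1 X15.74 Y9.45
G1 X0.00 Y9.45
G1 X0.00 Y0.00
; layer 2
G0 Z8.32
G0 X0.00 Y0.00
G1 X15.74 Y0.00
G1 X15.74 Y9.45
G1 X0.00 Y9.45
G1 X0.00 Y0.00
; layer 3
G0 Z12.48
G0 X0.00 Y0.00
G1 X15.74 Y0.00
G1 X15.74 Y9.45
G1 X0.00 Y9.45
G1 X0.00 Y0.00
M2 ; end

The solid is a rectangular box, roughly 15.7 × 9.45 mm footprint and 12.5 mm tall. Slicing at Δz = 4.16 mm — 3 equal slices spanning the solid's height, so layer i sits at z = i·h/3 — gives 3 non-empty perimeters. Each is a 4-segment closed polygon; G0 lifts to the layer z and rapids to the start vertex, then G1 traces the edges.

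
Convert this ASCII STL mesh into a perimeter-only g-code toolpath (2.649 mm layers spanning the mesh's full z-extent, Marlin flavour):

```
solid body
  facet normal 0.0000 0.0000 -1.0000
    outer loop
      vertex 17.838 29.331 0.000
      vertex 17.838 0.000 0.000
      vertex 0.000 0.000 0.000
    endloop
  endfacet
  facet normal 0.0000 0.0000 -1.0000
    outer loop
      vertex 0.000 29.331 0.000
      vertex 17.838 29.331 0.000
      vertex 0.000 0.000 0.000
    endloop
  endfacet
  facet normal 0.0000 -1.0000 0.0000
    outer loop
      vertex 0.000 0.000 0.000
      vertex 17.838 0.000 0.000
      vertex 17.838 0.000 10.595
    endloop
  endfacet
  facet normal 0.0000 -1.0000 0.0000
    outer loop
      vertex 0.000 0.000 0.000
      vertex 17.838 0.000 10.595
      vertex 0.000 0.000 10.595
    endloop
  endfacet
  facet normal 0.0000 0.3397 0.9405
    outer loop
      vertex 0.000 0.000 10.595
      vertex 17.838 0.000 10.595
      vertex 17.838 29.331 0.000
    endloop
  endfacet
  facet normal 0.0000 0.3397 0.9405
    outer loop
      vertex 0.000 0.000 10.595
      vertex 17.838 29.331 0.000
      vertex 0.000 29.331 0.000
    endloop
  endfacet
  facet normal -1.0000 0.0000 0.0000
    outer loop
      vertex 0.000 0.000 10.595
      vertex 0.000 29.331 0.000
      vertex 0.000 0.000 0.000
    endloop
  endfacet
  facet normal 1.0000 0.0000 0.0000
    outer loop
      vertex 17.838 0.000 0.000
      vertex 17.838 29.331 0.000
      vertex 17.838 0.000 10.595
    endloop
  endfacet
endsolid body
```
; perimeter-only toolpath
G21 ; units = mm
G90 ; absolute positioning
G28 ; home
; layer 1
G0 Z2.649
G0 X0.000 Y0.000
G1 X17.838 Y0.000
G1 X17.838 Y21.998
G1 X0.000 Y21.998
G1 X0.000 Y0.000
; layer 2
G0 Z5.298
G0 X0.000 Y0.000
G1 X17.838 Y0.000
G1 X17.838 Y14.665
G1 X0.000 Y14.665
G1 X0.000 Y0.000
; layer 3
G0 Z7.946
G0 X0.000 Y0.000
G1 X17.838 Y0.000
G1 X17.838 Y7.333
G1 X0.000 Y7.333
G1 X0.000 Y0.000
M2 ; end

The solid is a wedge (ramp): 17.8 × 29.3 mm base, rising to 10.6 mm along the y=0 edge and sloping linearly to z=0 at y=29.3. Slicing at Δz = 2.649 mm — 4 equal slices spanning the solid's height, so layer i sits at z = i·h/4 — gives 3 non-empty perimeters. Each is a 4-segment closed polygon; G0 lifts to the layer z and rapids to the start vertex, then G1 traces the edges. The cross-section shrinks linearly with z (the slice at the apex is degenerate and omitted).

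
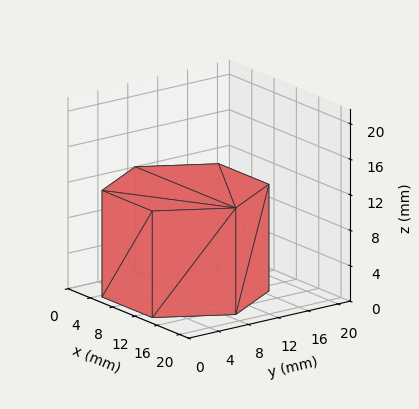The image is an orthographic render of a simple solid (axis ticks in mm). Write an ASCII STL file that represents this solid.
Reading the render: the shape is a regular 6-sided prism (a cylinder approximated with 6 flat sides), circumscribed radius ≈ 9 mm, height ≈ 12 mm (dimensions read to the nearest mm from the axis ticks). For the STL, each face is triangulated and given an outward normal.

solid part
  facet normal 0.0000 0.0000 -1.0000
    outer loop
      vertex 4.5 16.8 0.0
      vertex 13.5 16.8 0.0
      vertex 18.0 9.0 0.0
    endloop
  endfacet
  facet normal 0.0000 0.0000 -1.0000
    outer loop
      vertex 0.0 9.0 0.0
      vertex 4.5 16.8 0.0
      vertex 18.0 9.0 0.0
    endloop
  endfacet
  facet normal 0.0000 0.0000 -1.0000
    outer loop
      vertex 4.5 1.2 0.0
      vertex 0.0 9.0 0.0
      vertex 18.0 9.0 0.0
    endloop
  endfacet
  facet normal 0.0000 0.0000 -1.0000
    outer loop
      vertex 13.5 1.2 0.0
      vertex 4.5 1.2 0.0
      vertex 18.0 9.0 0.0
    endloop
  endfacet
  facet normal 0.0000 0.0000 1.0000
    outer loop
      vertex 18.0 9.0 12.0
      vertex 13.5 16.8 12.0
      vertex 4.5 16.8 12.0
    endloop
  endfacet
  facet normal 0.0000 0.0000 1.0000
    outer loop
      vertex 18.0 9.0 12.0
      vertex 4.5 16.8 12.0
      vertex 0.0 9.0 12.0
    endloop
  endfacet
  facet normal 0.0000 0.0000 1.0000
    outer loop
      vertex 18.0 9.0 12.0
      vertex 0.0 9.0 12.0
      vertex 4.5 1.2 12.0
    endloop
  endfacet
  facet normal 0.0000 0.0000 1.0000
    outer loop
      vertex 18.0 9.0 12.0
      vertex 4.5 1.2 12.0
      vertex 13.5 1.2 12.0
    endloop
  endfacet
  facet normal 0.8662 0.4997 0.0000
    outer loop
      vertex 18.0 9.0 0.0
      vertex 13.5 16.8 0.0
      vertex 13.5 16.8 12.0
    endloop
  endfacet
  facet normal 0.8662 0.4997 0.0000
    outer loop
      vertex 18.0 9.0 0.0
      vertex 13.5 16.8 12.0
      vertex 18.0 9.0 12.0
    endloop
  endfacet
  facet normal 0.0000 1.0000 0.0000
    outer loop
      vertex 13.5 16.8 0.0
      vertex 4.5 16.8 0.0
      vertex 4.5 16.8 12.0
    endloop
  endfacet
  facet normal 0.0000 1.0000 0.0000
    outer loop
      vertex 13.5 16.8 0.0
      vertex 4.5 16.8 12.0
      vertex 13.5 16.8 12.0
    endloop
  endfacet
  facet normal -0.8662 0.4997 0.0000
    outer loop
      vertex 4.5 16.8 0.0
      vertex 0.0 9.0 0.0
      vertex 0.0 9.0 12.0
    endloop
  endfacet
  facet normal -0.8662 0.4997 0.0000
    outer loop
      vertex 4.5 16.8 0.0
      vertex 0.0 9.0 12.0
      vertex 4.5 16.8 12.0
    endloop
  endfacet
  facet normal -0.8662 -0.4997 0.0000
    outer loop
      vertex 0.0 9.0 0.0
      vertex 4.5 1.2 0.0
      vertex 4.5 1.2 12.0
    endloop
  endfacet
  facet normal -0.8662 -0.4997 0.0000
    outer loop
      vertex 0.0 9.0 0.0
      vertex 4.5 1.2 12.0
      vertex 0.0 9.0 12.0
    endloop
  endfacet
  facet normal 0.0000 -1.0000 0.0000
    outer loop
      vertex 4.5 1.2 0.0
      vertex 13.5 1.2 0.0
      vertex 13.5 1.2 12.0
    endloop
  endfacet
  facet normal 0.0000 -1.0000 0.0000
    outer loop
      vertex 4.5 1.2 0.0
      vertex 13.5 1.2 12.0
      vertex 4.5 1.2 12.0
    endloop
  endfacet
  facet normal 0.8662 -0.4997 0.0000
    outer loop
      vertex 13.5 1.2 0.0
      vertex 18.0 9.0 0.0
      vertex 18.0 9.0 12.0
    endloop
  endfacet
  facet normal 0.8662 -0.4997 0.0000
    outer loop
      vertex 13.5 1.2 0.0
      vertex 18.0 9.0 12.0
      vertex 13.5 1.2 12.0
    endloop
  endfacet
endsolid part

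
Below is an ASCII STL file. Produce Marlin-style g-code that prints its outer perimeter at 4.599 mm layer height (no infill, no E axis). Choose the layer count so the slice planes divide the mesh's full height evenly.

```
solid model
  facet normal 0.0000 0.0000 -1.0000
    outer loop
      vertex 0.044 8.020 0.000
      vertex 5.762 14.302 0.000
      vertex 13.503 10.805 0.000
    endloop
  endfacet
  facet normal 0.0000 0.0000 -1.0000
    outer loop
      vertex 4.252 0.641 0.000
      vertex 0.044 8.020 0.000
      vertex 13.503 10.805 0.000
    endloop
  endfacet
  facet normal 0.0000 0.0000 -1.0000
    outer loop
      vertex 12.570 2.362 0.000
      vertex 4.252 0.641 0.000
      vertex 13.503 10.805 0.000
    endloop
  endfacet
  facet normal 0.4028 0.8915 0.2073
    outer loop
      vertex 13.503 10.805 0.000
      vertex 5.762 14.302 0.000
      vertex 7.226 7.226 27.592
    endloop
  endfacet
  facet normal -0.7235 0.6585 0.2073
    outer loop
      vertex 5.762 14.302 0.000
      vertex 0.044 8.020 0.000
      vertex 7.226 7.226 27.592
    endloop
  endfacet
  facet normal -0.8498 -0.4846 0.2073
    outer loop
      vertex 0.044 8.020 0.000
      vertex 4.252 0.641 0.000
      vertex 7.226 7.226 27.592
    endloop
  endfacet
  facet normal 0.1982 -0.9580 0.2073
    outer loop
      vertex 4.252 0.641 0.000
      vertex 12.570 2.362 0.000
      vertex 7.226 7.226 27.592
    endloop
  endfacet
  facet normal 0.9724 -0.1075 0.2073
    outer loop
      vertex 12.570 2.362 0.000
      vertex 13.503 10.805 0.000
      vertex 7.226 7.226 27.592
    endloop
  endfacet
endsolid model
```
; perimeter-only toolpath
G21 ; units = mm
G90 ; absolute positioning
G28 ; home
; layer 1
G0 Z4.599
G0 X12.457 Y10.208
G1 X6.006 Y13.123
G1 X1.241 Y7.888
G1 X4.748 Y1.738
G1 X11.679 Y3.173
G1 X12.457 Y10.208
; layer 2
G0 Z9.197
G0 X11.411 Y9.612
G1 X6.250 Y11.943
G1 X2.438 Y7.755
G1 X5.243 Y2.836
G1 X10.789 Y3.983
G1 X11.411 Y9.612
; layer 3
G0 Z13.796
G0 X10.364 Y9.015
G1 X6.494 Y10.764
G1 X3.635 Y7.623
G1 X5.739 Y3.933
G1 X9.898 Y4.794
G1 X10.364 Y9.015
; layer 4
G0 Z18.395
G0 X9.318 Y8.419
G1 X6.738 Y9.585
G1 X4.832 Y7.491
G1 X6.235 Y5.031
G1 X9.007 Y5.605
G1 X9.318 Y8.419
; layer 5
G0 Z22.993
G0 X8.272 Y7.822
G1 X6.982 Y8.405
G1 X6.029 Y7.358
G1 X6.730 Y6.128
G1 X8.117 Y6.415
G1 X8.272 Y7.822
M2 ; end

The solid is a regular 5-sided pyramid, base circumscribed radius ≈ 7.23 mm, apex at z ≈ 27.6 mm. Slicing at Δz = 4.599 mm — 6 equal slices spanning the solid's height, so layer i sits at z = i·h/6 — gives 5 non-empty perimeters. Each is a 5-segment closed polygon; G0 lifts to the layer z and rapids to the start vertex, then G1 traces the edges. The cross-section shrinks linearly with z (the slice at the apex is degenerate and omitted).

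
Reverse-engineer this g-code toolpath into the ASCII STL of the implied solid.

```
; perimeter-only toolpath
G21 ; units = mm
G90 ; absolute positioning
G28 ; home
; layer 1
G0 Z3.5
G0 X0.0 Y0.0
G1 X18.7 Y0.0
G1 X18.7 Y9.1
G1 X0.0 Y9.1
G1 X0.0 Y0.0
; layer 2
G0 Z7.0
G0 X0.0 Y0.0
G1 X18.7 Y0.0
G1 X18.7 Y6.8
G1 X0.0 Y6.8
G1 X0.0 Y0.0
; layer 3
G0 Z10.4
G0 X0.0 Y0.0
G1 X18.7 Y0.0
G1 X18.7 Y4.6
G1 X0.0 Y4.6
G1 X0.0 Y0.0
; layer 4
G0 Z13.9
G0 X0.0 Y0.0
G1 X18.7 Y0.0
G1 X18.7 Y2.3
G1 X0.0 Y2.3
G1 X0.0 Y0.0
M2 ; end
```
solid part
  facet normal 0.0000 0.0000 -1.0000
    outer loop
      vertex 18.7 11.4 0.0
      vertex 18.7 0.0 0.0
      vertex 0.0 0.0 0.0
    endloop
  endfacet
  facet normal 0.0000 0.0000 -1.0000
    outer loop
      vertex 0.0 11.4 0.0
      vertex 18.7 11.4 0.0
      vertex 0.0 0.0 0.0
    endloop
  endfacet
  facet normal 0.0000 -1.0000 0.0000
    outer loop
      vertex 0.0 0.0 0.0
      vertex 18.7 0.0 0.0
      vertex 18.7 0.0 17.4
    endloop
  endfacet
  facet normal 0.0000 -1.0000 0.0000
    outer loop
      vertex 0.0 0.0 0.0
      vertex 18.7 0.0 17.4
      vertex 0.0 0.0 17.4
    endloop
  endfacet
  facet normal 0.0000 0.8365 0.5480
    outer loop
      vertex 0.0 0.0 17.4
      vertex 18.7 0.0 17.4
      vertex 18.7 11.4 0.0
    endloop
  endfacet
  facet normal 0.0000 0.8365 0.5480
    outer loop
      vertex 0.0 0.0 17.4
      vertex 18.7 11.4 0.0
      vertex 0.0 11.4 0.0
    endloop
  endfacet
  facet normal -1.0000 0.0000 0.0000
    outer loop
      vertex 0.0 0.0 17.4
      vertex 0.0 11.4 0.0
      vertex 0.0 0.0 0.0
    endloop
  endfacet
  facet normal 1.0000 0.0000 0.0000
    outer loop
      vertex 18.7 0.0 0.0
      vertex 18.7 11.4 0.0
      vertex 18.7 0.0 17.4
    endloop
  endfacet
endsolid part

The G0 Z moves step by Δz≈3.5 mm. The G1 loops shrink linearly with z, so the solid tapers from its base footprint up to z≈17.4. Closing with a flat bottom cap and the tapered top and triangulating gives 8 facets — a wedge (ramp): 18.7 × 11.4 mm base, rising to 17.4 mm along the y=0 edge and sloping linearly to z=0 at y=11.4.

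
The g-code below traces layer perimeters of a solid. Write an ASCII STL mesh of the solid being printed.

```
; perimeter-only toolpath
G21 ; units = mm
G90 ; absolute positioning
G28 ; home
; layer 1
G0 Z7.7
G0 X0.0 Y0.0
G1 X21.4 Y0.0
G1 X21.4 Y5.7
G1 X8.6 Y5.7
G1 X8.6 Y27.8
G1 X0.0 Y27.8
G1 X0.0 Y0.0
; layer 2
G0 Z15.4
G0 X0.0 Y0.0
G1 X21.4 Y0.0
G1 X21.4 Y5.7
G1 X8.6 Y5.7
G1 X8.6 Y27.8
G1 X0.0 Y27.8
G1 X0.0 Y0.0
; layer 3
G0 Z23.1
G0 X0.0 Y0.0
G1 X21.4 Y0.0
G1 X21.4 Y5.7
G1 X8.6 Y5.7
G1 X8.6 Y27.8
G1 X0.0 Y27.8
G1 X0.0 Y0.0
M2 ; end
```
solid part
  facet normal 0.0000 0.0000 -1.0000
    outer loop
      vertex 21.4 5.7 0.0
      vertex 21.4 0.0 0.0
      vertex 0.0 0.0 0.0
    endloop
  endfacet
  facet normal 0.0000 0.0000 -1.0000
    outer loop
      vertex 8.6 5.7 0.0
      vertex 21.4 5.7 0.0
      vertex 0.0 0.0 0.0
    endloop
  endfacet
  facet normal 0.0000 0.0000 -1.0000
    outer loop
      vertex 8.6 27.8 0.0
      vertex 8.6 5.7 0.0
      vertex 0.0 0.0 0.0
    endloop
  endfacet
  facet normal 0.0000 0.0000 -1.0000
    outer loop
      vertex 0.0 27.8 0.0
      vertex 8.6 27.8 0.0
      vertex 0.0 0.0 0.0
    endloop
  endfacet
  facet normal 0.0000 0.0000 1.0000
    outer loop
      vertex 0.0 0.0 23.1
      vertex 21.4 0.0 23.1
      vertex 21.4 5.7 23.1
    endloop
  endfacet
  facet normal 0.0000 0.0000 1.0000
    outer loop
      vertex 0.0 0.0 23.1
      vertex 21.4 5.7 23.1
      vertex 8.6 5.7 23.1
    endloop
  endfacet
  facet normal 0.0000 0.0000 1.0000
    outer loop
      vertex 0.0 0.0 23.1
      vertex 8.6 5.7 23.1
      vertex 8.6 27.8 23.1
    endloop
  endfacet
  facet normal 0.0000 0.0000 1.0000
    outer loop
      vertex 0.0 0.0 23.1
      vertex 8.6 27.8 23.1
      vertex 0.0 27.8 23.1
    endloop
  endfacet
  facet normal 0.0000 -1.0000 0.0000
    outer loop
      vertex 0.0 0.0 0.0
      vertex 21.4 0.0 0.0
      vertex 21.4 0.0 23.1
    endloop
  endfacet
  facet normal 0.0000 -1.0000 0.0000
    outer loop
      vertex 0.0 0.0 0.0
      vertex 21.4 0.0 23.1
      vertex 0.0 0.0 23.1
    endloop
  endfacet
  facet normal 1.0000 0.0000 0.0000
    outer loop
      vertex 21.4 0.0 0.0
      vertex 21.4 5.7 0.0
      vertex 21.4 5.7 23.1
    endloop
  endfacet
  facet normal 1.0000 0.0000 0.0000
    outer loop
      vertex 21.4 0.0 0.0
      vertex 21.4 5.7 23.1
      vertex 21.4 0.0 23.1
    endloop
  endfacet
  facet normal 0.0000 1.0000 0.0000
    outer loop
      vertex 21.4 5.7 0.0
      vertex 8.6 5.7 0.0
      vertex 8.6 5.7 23.1
    endloop
  endfacet
  facet normal 0.0000 1.0000 0.0000
    outer loop
      vertex 21.4 5.7 0.0
      vertex 8.6 5.7 23.1
      vertex 21.4 5.7 23.1
    endloop
  endfacet
  facet normal 1.0000 0.0000 0.0000
    outer loop
      vertex 8.6 5.7 0.0
      vertex 8.6 27.8 0.0
      vertex 8.6 27.8 23.1
    endloop
  endfacet
  facet normal 1.0000 0.0000 0.0000
    outer loop
      vertex 8.6 5.7 0.0
      vertex 8.6 27.8 23.1
      vertex 8.6 5.7 23.1
    endloop
  endfacet
  facet normal 0.0000 1.0000 0.0000
    outer loop
      vertex 8.6 27.8 0.0
      vertex 0.0 27.8 0.0
      vertex 0.0 27.8 23.1
    endloop
  endfacet
  facet normal 0.0000 1.0000 0.0000
    outer loop
      vertex 8.6 27.8 0.0
      vertex 0.0 27.8 23.1
      vertex 8.6 27.8 23.1
    endloop
  endfacet
  facet normal -1.0000 0.0000 0.0000
    outer loop
      vertex 0.0 27.8 0.0
      vertex 0.0 0.0 0.0
      vertex 0.0 0.0 23.1
    endloop
  endfacet
  facet normal -1.0000 0.0000 0.0000
    outer loop
      vertex 0.0 27.8 0.0
      vertex 0.0 0.0 23.1
      vertex 0.0 27.8 23.1
    endloop
  endfacet
endsolid part

The G0 Z moves step by Δz≈7.7 mm. Every layer's G1 loop is the same polygon, so the solid is a straight extrusion of it from z=0 to z≈23.1. Closing with flat bottom and top caps and triangulating gives 20 facets — an L-shaped prism: outer 21.4 × 27.8 mm, arm thicknesses ≈ 5.7 mm (horizontal) and 8.6 mm (vertical), extruded 23.1 mm in z.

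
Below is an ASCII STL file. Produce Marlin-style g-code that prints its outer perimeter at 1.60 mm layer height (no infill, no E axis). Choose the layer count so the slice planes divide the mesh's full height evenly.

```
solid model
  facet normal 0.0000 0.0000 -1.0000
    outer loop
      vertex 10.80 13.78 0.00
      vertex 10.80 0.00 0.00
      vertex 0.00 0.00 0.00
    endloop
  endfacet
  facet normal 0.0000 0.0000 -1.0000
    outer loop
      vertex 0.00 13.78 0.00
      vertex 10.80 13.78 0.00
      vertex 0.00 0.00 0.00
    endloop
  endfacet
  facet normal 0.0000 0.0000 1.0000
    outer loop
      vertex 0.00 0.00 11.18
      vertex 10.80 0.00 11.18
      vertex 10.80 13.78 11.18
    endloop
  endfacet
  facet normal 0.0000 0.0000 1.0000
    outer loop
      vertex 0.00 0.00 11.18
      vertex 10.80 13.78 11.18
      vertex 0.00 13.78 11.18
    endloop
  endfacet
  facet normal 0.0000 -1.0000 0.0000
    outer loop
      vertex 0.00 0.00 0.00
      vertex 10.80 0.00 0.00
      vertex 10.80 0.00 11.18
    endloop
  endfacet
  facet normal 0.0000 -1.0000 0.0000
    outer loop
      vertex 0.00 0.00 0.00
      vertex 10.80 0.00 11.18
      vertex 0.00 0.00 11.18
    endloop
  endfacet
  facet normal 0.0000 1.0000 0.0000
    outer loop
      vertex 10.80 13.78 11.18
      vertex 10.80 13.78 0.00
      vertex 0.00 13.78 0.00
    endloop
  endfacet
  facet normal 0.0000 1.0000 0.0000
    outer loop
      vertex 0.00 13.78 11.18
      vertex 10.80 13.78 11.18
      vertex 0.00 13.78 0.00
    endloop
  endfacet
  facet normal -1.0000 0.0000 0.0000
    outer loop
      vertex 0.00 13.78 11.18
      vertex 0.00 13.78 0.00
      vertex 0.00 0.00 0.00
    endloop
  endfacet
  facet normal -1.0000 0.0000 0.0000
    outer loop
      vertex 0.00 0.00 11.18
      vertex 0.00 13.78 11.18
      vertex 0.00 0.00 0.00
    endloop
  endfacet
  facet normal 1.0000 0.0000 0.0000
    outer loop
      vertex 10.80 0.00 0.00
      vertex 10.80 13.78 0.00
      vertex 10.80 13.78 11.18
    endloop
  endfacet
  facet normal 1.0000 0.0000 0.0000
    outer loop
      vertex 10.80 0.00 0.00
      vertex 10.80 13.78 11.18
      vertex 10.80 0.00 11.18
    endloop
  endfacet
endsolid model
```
; perimeter-only toolpath
G21 ; units = mm
G90 ; absolute positioning
G28 ; home
; layer 1
G0 Z1.60
G0 X0.00 Y0.00
G1 X10.80 Y0.00
G1 X10.80 Y13.78
G1 X0.00 Y13.78
G1 X0.00 Y0.00
; layer 2
G0 Z3.19
G0 X0.00 Y0.00
G1 X10.80 Y0.00
G1 X10.80 Y13.78
G1 X0.00 Y13.78
G1 X0.00 Y0.00
; layer 3
G0 Z4.79
G0 X0.00 Y0.00
G1 X10.80 Y0.00
G1 X10.80 Y13.78
G1 X0.00 Y13.78
G1 X0.00 Y0.00
; layer 4
G0 Z6.39
G0 X0.00 Y0.00
G1 X10.80 Y0.00
G1 X10.80 Y13.78
G1 X0.00 Y13.78
G1 X0.00 Y0.00
; layer 5
G0 Z7.99
G0 X0.00 Y0.00
G1 X10.80 Y0.00
G1 X10.80 Y13.78
G1 X0.00 Y13.78
G1 X0.00 Y0.00
; layer 6
G0 Z9.58
G0 X0.00 Y0.00
G1 X10.80 Y0.00
G1 X10.80 Y13.78
G1 X0.00 Y13.78
G1 X0.00 Y0.00
; layer 7
G0 Z11.18
G0 X0.00 Y0.00
G1 X10.80 Y0.00
G1 X10.80 Y13.78
G1 X0.00 Y13.78
G1 X0.00 Y0.00
M2 ; end

The solid is a rectangular box, roughly 10.8 × 13.8 mm footprint and 11.2 mm tall. Slicing at Δz = 1.60 mm — 7 equal slices spanning the solid's height, so layer i sits at z = i·h/7 — gives 7 non-empty perimeters. Each is a 4-segment closed polygon; G0 lifts to the layer z and rapids to the start vertex, then G1 traces the edges.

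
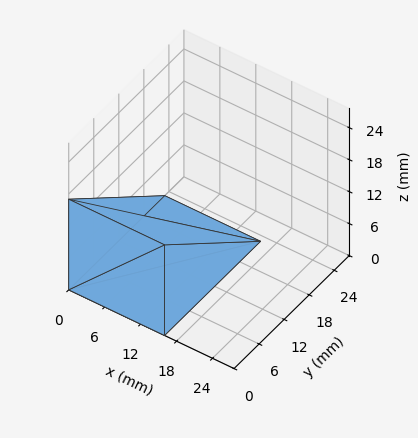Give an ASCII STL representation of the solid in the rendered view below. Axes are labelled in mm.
Reading the render: the shape is a wedge (ramp): 16 × 23 mm base, rising to 17 mm along the y=0 edge and sloping linearly to z=0 at y=23 (dimensions read to the nearest mm from the axis ticks). For the STL, each face is triangulated and given an outward normal.

solid part
  facet normal 0.0000 0.0000 -1.0000
    outer loop
      vertex 16.000 23.000 0.000
      vertex 16.000 0.000 0.000
      vertex 0.000 0.000 0.000
    endloop
  endfacet
  facet normal 0.0000 0.0000 -1.0000
    outer loop
      vertex 0.000 23.000 0.000
      vertex 16.000 23.000 0.000
      vertex 0.000 0.000 0.000
    endloop
  endfacet
  facet normal 0.0000 -1.0000 0.0000
    outer loop
      vertex 0.000 0.000 0.000
      vertex 16.000 0.000 0.000
      vertex 16.000 0.000 17.000
    endloop
  endfacet
  facet normal 0.0000 -1.0000 0.0000
    outer loop
      vertex 0.000 0.000 0.000
      vertex 16.000 0.000 17.000
      vertex 0.000 0.000 17.000
    endloop
  endfacet
  facet normal 0.0000 0.5944 0.8042
    outer loop
      vertex 0.000 0.000 17.000
      vertex 16.000 0.000 17.000
      vertex 16.000 23.000 0.000
    endloop
  endfacet
  facet normal 0.0000 0.5944 0.8042
    outer loop
      vertex 0.000 0.000 17.000
      vertex 16.000 23.000 0.000
      vertex 0.000 23.000 0.000
    endloop
  endfacet
  facet normal -1.0000 0.0000 0.0000
    outer loop
      vertex 0.000 0.000 17.000
      vertex 0.000 23.000 0.000
      vertex 0.000 0.000 0.000
    endloop
  endfacet
  facet normal 1.0000 0.0000 0.0000
    outer loop
      vertex 16.000 0.000 0.000
      vertex 16.000 23.000 0.000
      vertex 16.000 0.000 17.000
    endloop
  endfacet
endsolid part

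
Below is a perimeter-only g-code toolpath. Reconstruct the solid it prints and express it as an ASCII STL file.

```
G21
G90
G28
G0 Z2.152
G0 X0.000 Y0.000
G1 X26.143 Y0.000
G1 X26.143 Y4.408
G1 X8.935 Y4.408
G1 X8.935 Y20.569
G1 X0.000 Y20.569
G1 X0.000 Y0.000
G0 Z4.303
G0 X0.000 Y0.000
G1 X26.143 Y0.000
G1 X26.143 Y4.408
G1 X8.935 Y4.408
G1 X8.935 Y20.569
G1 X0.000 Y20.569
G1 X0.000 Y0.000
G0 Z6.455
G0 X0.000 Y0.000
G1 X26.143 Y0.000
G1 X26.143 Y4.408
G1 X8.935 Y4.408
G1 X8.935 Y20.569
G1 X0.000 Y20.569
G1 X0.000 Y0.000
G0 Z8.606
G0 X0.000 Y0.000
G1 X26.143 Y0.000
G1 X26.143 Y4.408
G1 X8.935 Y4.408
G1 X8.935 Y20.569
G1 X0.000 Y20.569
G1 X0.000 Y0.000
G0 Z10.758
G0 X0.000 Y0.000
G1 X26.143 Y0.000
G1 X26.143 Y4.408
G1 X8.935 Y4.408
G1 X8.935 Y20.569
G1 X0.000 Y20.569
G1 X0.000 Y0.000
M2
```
solid part
  facet normal 0.0000 0.0000 -1.0000
    outer loop
      vertex 26.143 4.408 0.000
      vertex 26.143 0.000 0.000
      vertex 0.000 0.000 0.000
    endloop
  endfacet
  facet normal 0.0000 0.0000 -1.0000
    outer loop
      vertex 8.935 4.408 0.000
      vertex 26.143 4.408 0.000
      vertex 0.000 0.000 0.000
    endloop
  endfacet
  facet normal 0.0000 0.0000 -1.0000
    outer loop
      vertex 8.935 20.569 0.000
      vertex 8.935 4.408 0.000
      vertex 0.000 0.000 0.000
    endloop
  endfacet
  facet normal 0.0000 0.0000 -1.0000
    outer loop
      vertex 0.000 20.569 0.000
      vertex 8.935 20.569 0.000
      vertex 0.000 0.000 0.000
    endloop
  endfacet
  facet normal 0.0000 0.0000 1.0000
    outer loop
      vertex 0.000 0.000 10.758
      vertex 26.143 0.000 10.758
      vertex 26.143 4.408 10.758
    endloop
  endfacet
  facet normal 0.0000 0.0000 1.0000
    outer loop
      vertex 0.000 0.000 10.758
      vertex 26.143 4.408 10.758
      vertex 8.935 4.408 10.758
    endloop
  endfacet
  facet normal 0.0000 0.0000 1.0000
    outer loop
      vertex 0.000 0.000 10.758
      vertex 8.935 4.408 10.758
      vertex 8.935 20.569 10.758
    endloop
  endfacet
  facet normal 0.0000 0.0000 1.0000
    outer loop
      vertex 0.000 0.000 10.758
      vertex 8.935 20.569 10.758
      vertex 0.000 20.569 10.758
    endloop
  endfacet
  facet normal 0.0000 -1.0000 0.0000
    outer loop
      vertex 0.000 0.000 0.000
      vertex 26.143 0.000 0.000
      vertex 26.143 0.000 10.758
    endloop
  endfacet
  facet normal 0.0000 -1.0000 0.0000
    outer loop
      vertex 0.000 0.000 0.000
      vertex 26.143 0.000 10.758
      vertex 0.000 0.000 10.758
    endloop
  endfacet
  facet normal 1.0000 0.0000 0.0000
    outer loop
      vertex 26.143 0.000 0.000
      vertex 26.143 4.408 0.000
      vertex 26.143 4.408 10.758
    endloop
  endfacet
  facet normal 1.0000 0.0000 0.0000
    outer loop
      vertex 26.143 0.000 0.000
      vertex 26.143 4.408 10.758
      vertex 26.143 0.000 10.758
    endloop
  endfacet
  facet normal 0.0000 1.0000 0.0000
    outer loop
      vertex 26.143 4.408 0.000
      vertex 8.935 4.408 0.000
      vertex 8.935 4.408 10.758
    endloop
  endfacet
  facet normal 0.0000 1.0000 0.0000
    outer loop
      vertex 26.143 4.408 0.000
      vertex 8.935 4.408 10.758
      vertex 26.143 4.408 10.758
    endloop
  endfacet
  facet normal 1.0000 0.0000 0.0000
    outer loop
      vertex 8.935 4.408 0.000
      vertex 8.935 20.569 0.000
      vertex 8.935 20.569 10.758
    endloop
  endfacet
  facet normal 1.0000 0.0000 0.0000
    outer loop
      vertex 8.935 4.408 0.000
      vertex 8.935 20.569 10.758
      vertex 8.935 4.408 10.758
    endloop
  endfacet
  facet normal 0.0000 1.0000 0.0000
    outer loop
      vertex 8.935 20.569 0.000
      vertex 0.000 20.569 0.000
      vertex 0.000 20.569 10.758
    endloop
  endfacet
  facet normal 0.0000 1.0000 0.0000
    outer loop
      vertex 8.935 20.569 0.000
      vertex 0.000 20.569 10.758
      vertex 8.935 20.569 10.758
    endloop
  endfacet
  facet normal -1.0000 0.0000 0.0000
    outer loop
      vertex 0.000 20.569 0.000
      vertex 0.000 0.000 0.000
      vertex 0.000 0.000 10.758
    endloop
  endfacet
  facet normal -1.0000 0.0000 0.0000
    outer loop
      vertex 0.000 20.569 0.000
      vertex 0.000 0.000 10.758
      vertex 0.000 20.569 10.758
    endloop
  endfacet
endsolid part

The G0 Z moves step by Δz≈2.152 mm. Every layer's G1 loop is the same polygon, so the solid is a straight extrusion of it from z=0 to z≈10.8. Closing with flat bottom and top caps and triangulating gives 20 facets — an L-shaped prism: outer 26.1 × 20.6 mm, arm thicknesses ≈ 4.41 mm (horizontal) and 8.94 mm (vertical), extruded 10.8 mm in z.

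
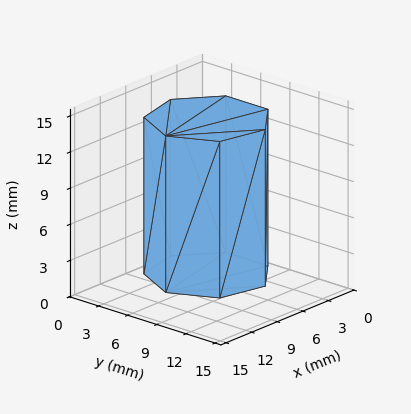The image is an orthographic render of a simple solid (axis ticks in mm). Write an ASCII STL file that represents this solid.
Reading the render: the shape is a regular 7-sided prism (a cylinder approximated with 7 flat sides), circumscribed radius ≈ 5 mm, height ≈ 13 mm (dimensions read to the nearest mm from the axis ticks). For the STL, each face is triangulated and given an outward normal.

solid part
  facet normal 0.0000 0.0000 -1.0000
    outer loop
      vertex 3.887 9.875 0.000
      vertex 8.117 8.909 0.000
      vertex 10.000 5.000 0.000
    endloop
  endfacet
  facet normal 0.0000 0.0000 -1.0000
    outer loop
      vertex 0.495 7.169 0.000
      vertex 3.887 9.875 0.000
      vertex 10.000 5.000 0.000
    endloop
  endfacet
  facet normal 0.0000 0.0000 -1.0000
    outer loop
      vertex 0.495 2.831 0.000
      vertex 0.495 7.169 0.000
      vertex 10.000 5.000 0.000
    endloop
  endfacet
  facet normal 0.0000 0.0000 -1.0000
    outer loop
      vertex 3.887 0.125 0.000
      vertex 0.495 2.831 0.000
      vertex 10.000 5.000 0.000
    endloop
  endfacet
  facet normal 0.0000 0.0000 -1.0000
    outer loop
      vertex 8.117 1.091 0.000
      vertex 3.887 0.125 0.000
      vertex 10.000 5.000 0.000
    endloop
  endfacet
  facet normal 0.0000 0.0000 1.0000
    outer loop
      vertex 10.000 5.000 13.000
      vertex 8.117 8.909 13.000
      vertex 3.887 9.875 13.000
    endloop
  endfacet
  facet normal 0.0000 0.0000 1.0000
    outer loop
      vertex 10.000 5.000 13.000
      vertex 3.887 9.875 13.000
      vertex 0.495 7.169 13.000
    endloop
  endfacet
  facet normal 0.0000 0.0000 1.0000
    outer loop
      vertex 10.000 5.000 13.000
      vertex 0.495 7.169 13.000
      vertex 0.495 2.831 13.000
    endloop
  endfacet
  facet normal 0.0000 0.0000 1.0000
    outer loop
      vertex 10.000 5.000 13.000
      vertex 0.495 2.831 13.000
      vertex 3.887 0.125 13.000
    endloop
  endfacet
  facet normal 0.0000 0.0000 1.0000
    outer loop
      vertex 10.000 5.000 13.000
      vertex 3.887 0.125 13.000
      vertex 8.117 1.091 13.000
    endloop
  endfacet
  facet normal 0.9009 0.4340 0.0000
    outer loop
      vertex 10.000 5.000 0.000
      vertex 8.117 8.909 0.000
      vertex 8.117 8.909 13.000
    endloop
  endfacet
  facet normal 0.9009 0.4340 0.0000
    outer loop
      vertex 10.000 5.000 0.000
      vertex 8.117 8.909 13.000
      vertex 10.000 5.000 13.000
    endloop
  endfacet
  facet normal 0.2226 0.9749 0.0000
    outer loop
      vertex 8.117 8.909 0.000
      vertex 3.887 9.875 0.000
      vertex 3.887 9.875 13.000
    endloop
  endfacet
  facet normal 0.2226 0.9749 0.0000
    outer loop
      vertex 8.117 8.909 0.000
      vertex 3.887 9.875 13.000
      vertex 8.117 8.909 13.000
    endloop
  endfacet
  facet normal -0.6236 0.7817 0.0000
    outer loop
      vertex 3.887 9.875 0.000
      vertex 0.495 7.169 0.000
      vertex 0.495 7.169 13.000
    endloop
  endfacet
  facet normal -0.6236 0.7817 0.0000
    outer loop
      vertex 3.887 9.875 0.000
      vertex 0.495 7.169 13.000
      vertex 3.887 9.875 13.000
    endloop
  endfacet
  facet normal -1.0000 0.0000 0.0000
    outer loop
      vertex 0.495 7.169 0.000
      vertex 0.495 2.831 0.000
      vertex 0.495 2.831 13.000
    endloop
  endfacet
  facet normal -1.0000 0.0000 0.0000
    outer loop
      vertex 0.495 7.169 0.000
      vertex 0.495 2.831 13.000
      vertex 0.495 7.169 13.000
    endloop
  endfacet
  facet normal -0.6236 -0.7817 0.0000
    outer loop
      vertex 0.495 2.831 0.000
      vertex 3.887 0.125 0.000
      vertex 3.887 0.125 13.000
    endloop
  endfacet
  facet normal -0.6236 -0.7817 0.0000
    outer loop
      vertex 0.495 2.831 0.000
      vertex 3.887 0.125 13.000
      vertex 0.495 2.831 13.000
    endloop
  endfacet
  facet normal 0.2226 -0.9749 0.0000
    outer loop
      vertex 3.887 0.125 0.000
      vertex 8.117 1.091 0.000
      vertex 8.117 1.091 13.000
    endloop
  endfacet
  facet normal 0.2226 -0.9749 0.0000
    outer loop
      vertex 3.887 0.125 0.000
      vertex 8.117 1.091 13.000
      vertex 3.887 0.125 13.000
    endloop
  endfacet
  facet normal 0.9009 -0.4340 0.0000
    outer loop
      vertex 8.117 1.091 0.000
      vertex 10.000 5.000 0.000
      vertex 10.000 5.000 13.000
    endloop
  endfacet
  facet normal 0.9009 -0.4340 0.0000
    outer loop
      vertex 8.117 1.091 0.000
      vertex 10.000 5.000 13.000
      vertex 8.117 1.091 13.000
    endloop
  endfacet
endsolid part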